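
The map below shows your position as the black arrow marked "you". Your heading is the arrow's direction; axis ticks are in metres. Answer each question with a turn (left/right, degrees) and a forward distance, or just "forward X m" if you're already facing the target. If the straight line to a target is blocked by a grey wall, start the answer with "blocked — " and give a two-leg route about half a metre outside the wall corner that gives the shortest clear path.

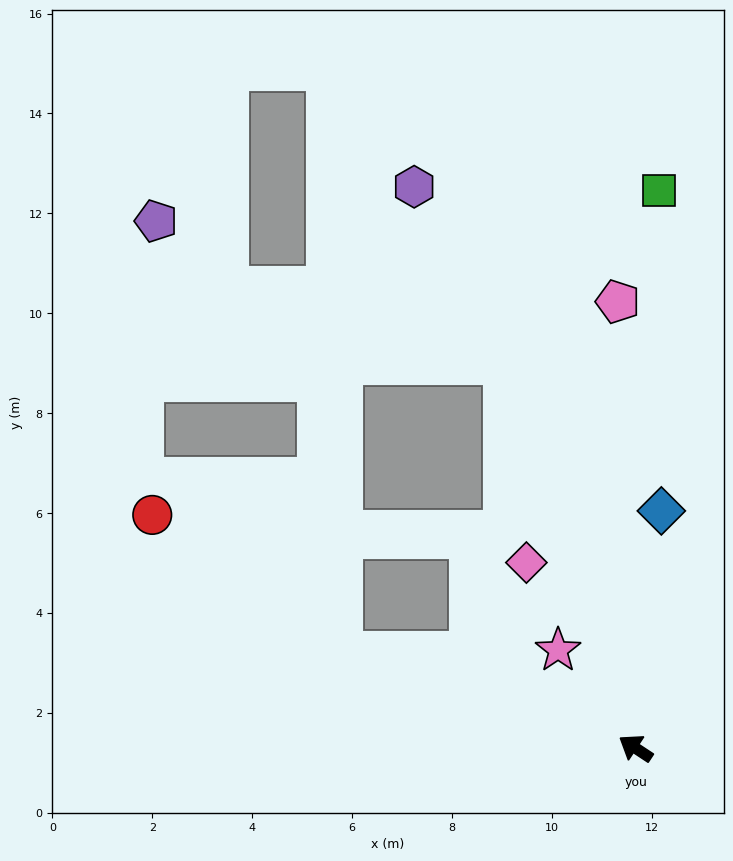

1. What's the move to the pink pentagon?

turn right 54°, forward 8.9 m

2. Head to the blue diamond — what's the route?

turn right 63°, forward 4.8 m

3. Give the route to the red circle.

blocked — turn left 15°, forward 6.2 m, then turn right 18°, forward 4.7 m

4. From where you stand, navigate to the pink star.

turn right 18°, forward 2.5 m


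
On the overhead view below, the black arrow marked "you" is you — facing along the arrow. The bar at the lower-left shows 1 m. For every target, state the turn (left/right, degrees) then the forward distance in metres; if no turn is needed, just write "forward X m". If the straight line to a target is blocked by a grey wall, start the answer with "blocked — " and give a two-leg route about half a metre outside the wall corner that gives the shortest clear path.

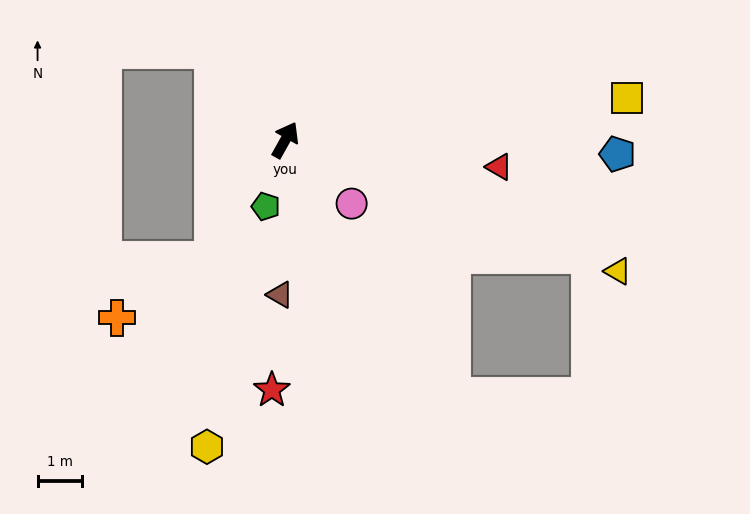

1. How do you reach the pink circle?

turn right 105°, forward 2.1 m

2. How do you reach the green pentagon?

turn right 167°, forward 1.6 m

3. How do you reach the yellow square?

turn right 54°, forward 7.7 m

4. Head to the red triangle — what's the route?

turn right 68°, forward 4.8 m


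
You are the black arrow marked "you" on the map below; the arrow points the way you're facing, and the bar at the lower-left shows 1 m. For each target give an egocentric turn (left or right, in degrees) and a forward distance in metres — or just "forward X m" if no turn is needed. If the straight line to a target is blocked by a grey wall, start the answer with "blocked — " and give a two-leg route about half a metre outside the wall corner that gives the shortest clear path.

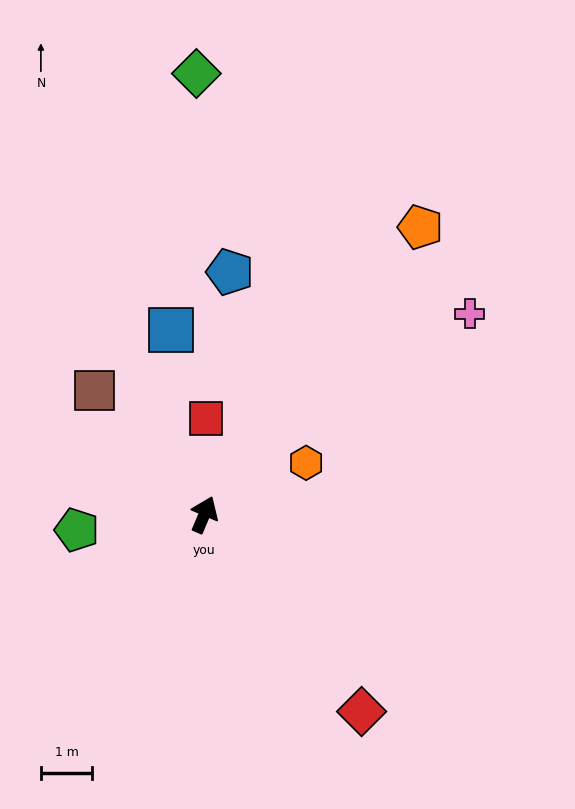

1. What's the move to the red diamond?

turn right 118°, forward 4.9 m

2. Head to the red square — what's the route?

turn left 22°, forward 1.9 m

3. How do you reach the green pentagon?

turn left 120°, forward 2.5 m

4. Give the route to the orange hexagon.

turn right 40°, forward 2.2 m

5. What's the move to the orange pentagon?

turn right 14°, forward 7.0 m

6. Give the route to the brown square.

turn left 64°, forward 3.2 m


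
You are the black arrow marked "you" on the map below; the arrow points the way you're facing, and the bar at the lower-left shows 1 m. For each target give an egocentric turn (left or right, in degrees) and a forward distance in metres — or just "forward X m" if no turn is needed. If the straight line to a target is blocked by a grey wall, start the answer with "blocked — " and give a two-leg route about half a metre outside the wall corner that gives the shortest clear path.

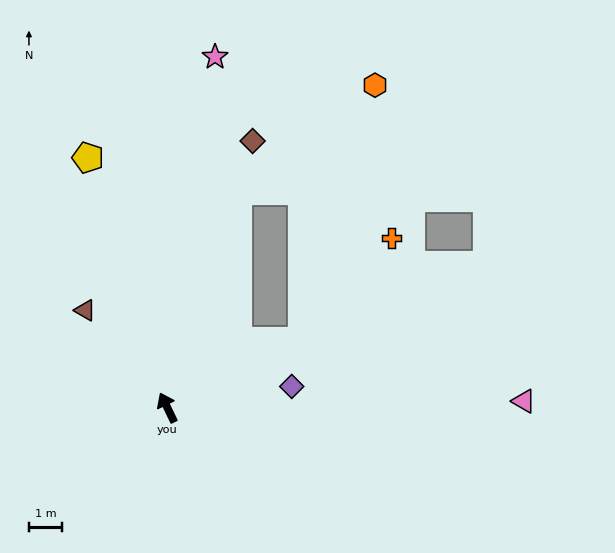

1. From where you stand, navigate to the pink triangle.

turn right 115°, forward 10.7 m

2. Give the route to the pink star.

turn right 33°, forward 10.6 m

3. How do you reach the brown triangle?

turn left 14°, forward 3.8 m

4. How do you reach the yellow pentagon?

turn right 8°, forward 7.9 m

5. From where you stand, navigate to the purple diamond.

turn right 106°, forward 3.8 m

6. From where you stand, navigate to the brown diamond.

turn right 43°, forward 8.4 m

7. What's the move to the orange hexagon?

blocked — turn right 44°, forward 6.8 m, then turn right 34°, forward 5.2 m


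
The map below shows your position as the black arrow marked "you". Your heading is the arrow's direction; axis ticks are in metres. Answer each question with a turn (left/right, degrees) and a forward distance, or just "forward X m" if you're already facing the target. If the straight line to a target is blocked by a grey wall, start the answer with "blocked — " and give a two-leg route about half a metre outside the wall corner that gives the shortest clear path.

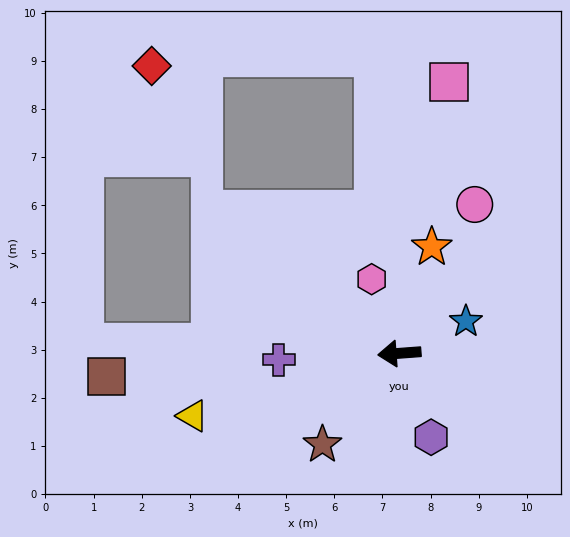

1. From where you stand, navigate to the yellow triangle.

turn left 13°, forward 4.5 m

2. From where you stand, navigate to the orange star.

turn right 111°, forward 2.3 m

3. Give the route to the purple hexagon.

turn left 106°, forward 1.9 m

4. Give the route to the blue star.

turn right 159°, forward 1.5 m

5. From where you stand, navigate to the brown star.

turn left 46°, forward 2.5 m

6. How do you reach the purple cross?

forward 2.5 m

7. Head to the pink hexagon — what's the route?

turn right 74°, forward 1.6 m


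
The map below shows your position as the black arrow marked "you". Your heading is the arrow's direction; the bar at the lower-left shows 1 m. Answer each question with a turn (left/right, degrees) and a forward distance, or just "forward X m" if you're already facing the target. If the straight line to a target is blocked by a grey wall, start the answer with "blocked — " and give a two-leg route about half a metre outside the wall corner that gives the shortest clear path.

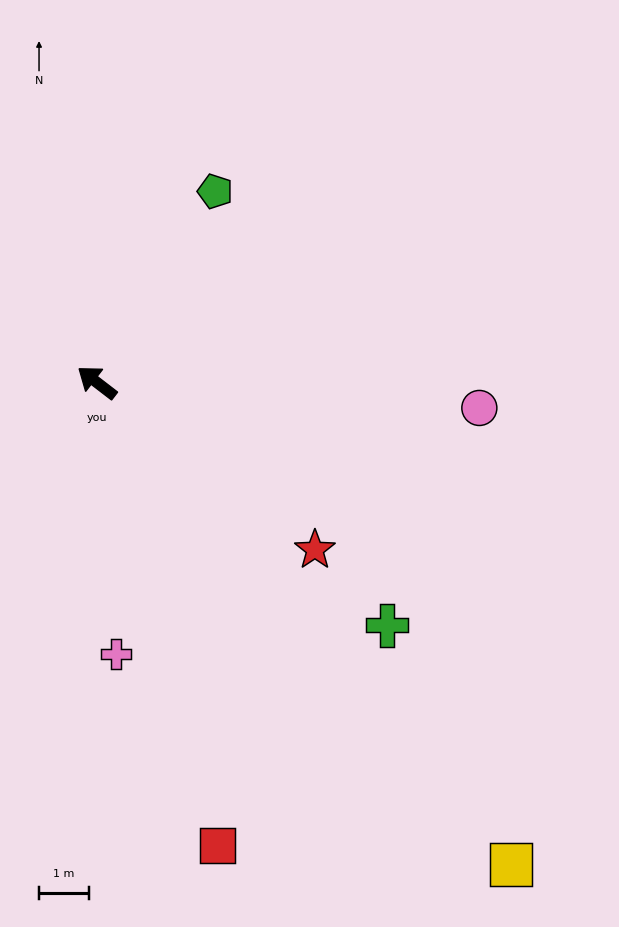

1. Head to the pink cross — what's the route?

turn left 132°, forward 5.4 m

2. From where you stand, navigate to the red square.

turn left 142°, forward 9.5 m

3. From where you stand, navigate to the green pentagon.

turn right 84°, forward 4.5 m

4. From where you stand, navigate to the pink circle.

turn right 146°, forward 7.6 m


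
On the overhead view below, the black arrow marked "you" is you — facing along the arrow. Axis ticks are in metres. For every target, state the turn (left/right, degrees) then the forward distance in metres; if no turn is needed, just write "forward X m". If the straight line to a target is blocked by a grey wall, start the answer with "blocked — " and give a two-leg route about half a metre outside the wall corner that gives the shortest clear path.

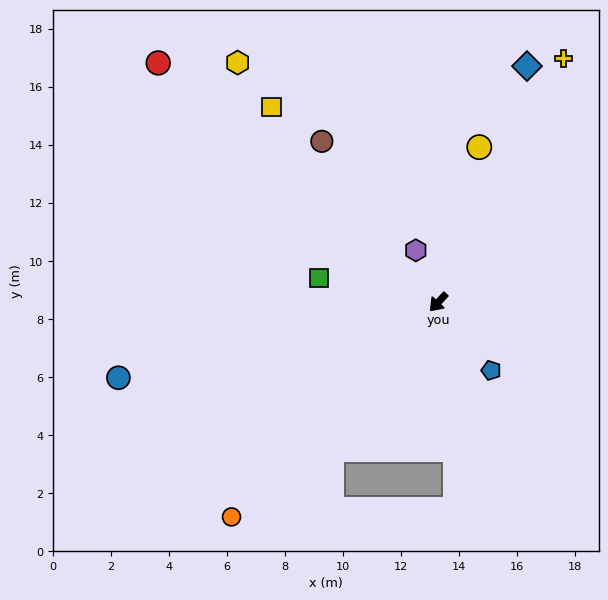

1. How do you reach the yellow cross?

turn right 164°, forward 9.4 m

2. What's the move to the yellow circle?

turn right 152°, forward 5.5 m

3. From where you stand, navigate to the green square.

turn right 59°, forward 4.2 m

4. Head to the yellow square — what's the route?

turn right 97°, forward 8.9 m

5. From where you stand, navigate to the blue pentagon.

turn left 81°, forward 3.0 m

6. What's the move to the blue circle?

turn right 34°, forward 11.3 m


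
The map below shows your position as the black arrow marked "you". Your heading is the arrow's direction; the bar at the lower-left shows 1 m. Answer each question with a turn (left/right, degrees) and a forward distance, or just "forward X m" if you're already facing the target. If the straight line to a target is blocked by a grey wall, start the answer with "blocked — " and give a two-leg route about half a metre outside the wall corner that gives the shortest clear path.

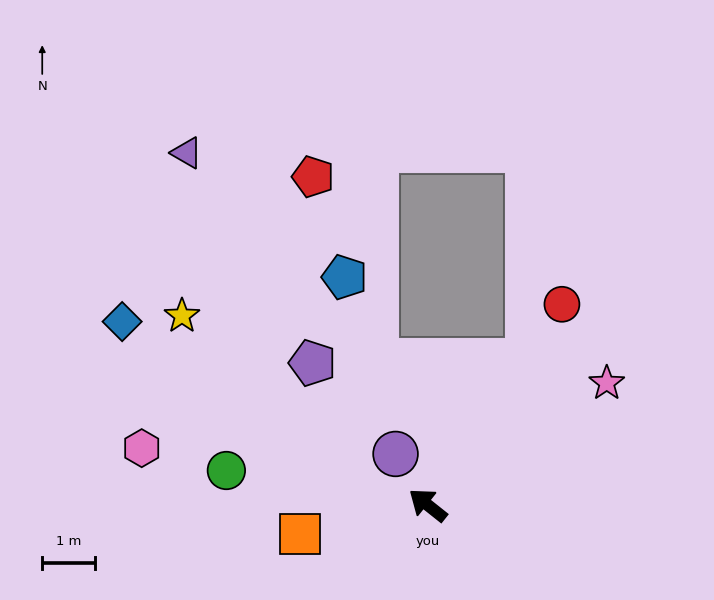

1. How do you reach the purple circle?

turn right 19°, forward 1.1 m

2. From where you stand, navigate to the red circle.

turn right 85°, forward 4.6 m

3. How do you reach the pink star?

turn right 107°, forward 4.1 m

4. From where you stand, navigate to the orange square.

turn left 51°, forward 2.5 m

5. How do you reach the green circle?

turn left 29°, forward 3.9 m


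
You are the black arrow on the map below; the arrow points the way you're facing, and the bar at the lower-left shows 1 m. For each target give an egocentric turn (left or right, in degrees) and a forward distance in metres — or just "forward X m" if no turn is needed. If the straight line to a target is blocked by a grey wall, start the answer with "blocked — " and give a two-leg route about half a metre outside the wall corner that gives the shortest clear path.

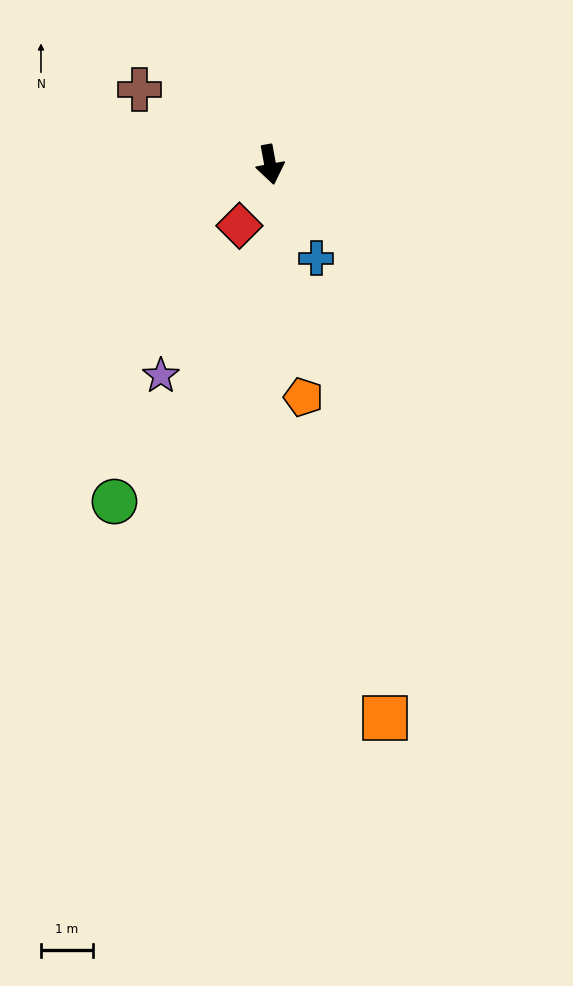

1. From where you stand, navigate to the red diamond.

turn right 37°, forward 1.3 m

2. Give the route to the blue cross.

turn left 16°, forward 2.0 m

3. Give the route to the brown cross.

turn right 130°, forward 2.9 m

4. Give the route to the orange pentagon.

turn right 2°, forward 4.5 m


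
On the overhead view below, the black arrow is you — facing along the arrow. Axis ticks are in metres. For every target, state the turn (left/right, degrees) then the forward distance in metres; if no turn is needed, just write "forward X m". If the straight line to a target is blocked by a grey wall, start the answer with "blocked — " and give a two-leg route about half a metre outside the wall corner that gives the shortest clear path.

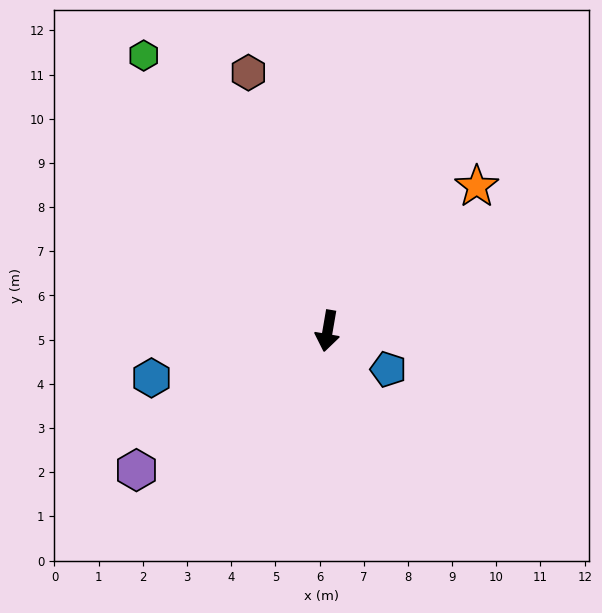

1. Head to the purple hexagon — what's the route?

turn right 44°, forward 5.4 m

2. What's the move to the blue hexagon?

turn right 65°, forward 4.1 m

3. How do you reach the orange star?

turn left 144°, forward 4.7 m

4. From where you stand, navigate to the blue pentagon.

turn left 67°, forward 1.6 m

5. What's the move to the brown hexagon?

turn right 153°, forward 6.1 m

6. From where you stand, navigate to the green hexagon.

turn right 137°, forward 7.5 m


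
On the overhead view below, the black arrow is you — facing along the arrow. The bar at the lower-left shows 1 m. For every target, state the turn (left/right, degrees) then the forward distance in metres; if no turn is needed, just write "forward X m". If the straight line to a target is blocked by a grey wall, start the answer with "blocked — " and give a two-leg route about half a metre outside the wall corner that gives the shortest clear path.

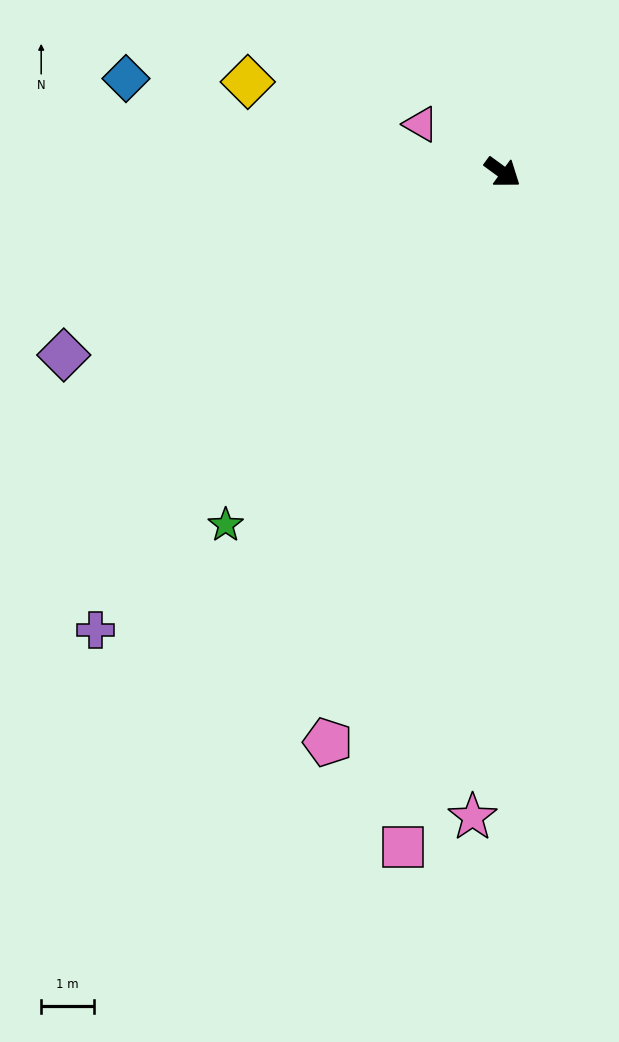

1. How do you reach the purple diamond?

turn right 121°, forward 8.9 m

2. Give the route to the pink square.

turn right 62°, forward 12.8 m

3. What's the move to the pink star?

turn right 56°, forward 12.1 m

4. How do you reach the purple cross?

turn right 95°, forward 11.5 m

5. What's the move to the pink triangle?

turn right 174°, forward 1.8 m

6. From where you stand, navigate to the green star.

turn right 92°, forward 8.4 m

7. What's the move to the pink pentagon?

turn right 71°, forward 11.2 m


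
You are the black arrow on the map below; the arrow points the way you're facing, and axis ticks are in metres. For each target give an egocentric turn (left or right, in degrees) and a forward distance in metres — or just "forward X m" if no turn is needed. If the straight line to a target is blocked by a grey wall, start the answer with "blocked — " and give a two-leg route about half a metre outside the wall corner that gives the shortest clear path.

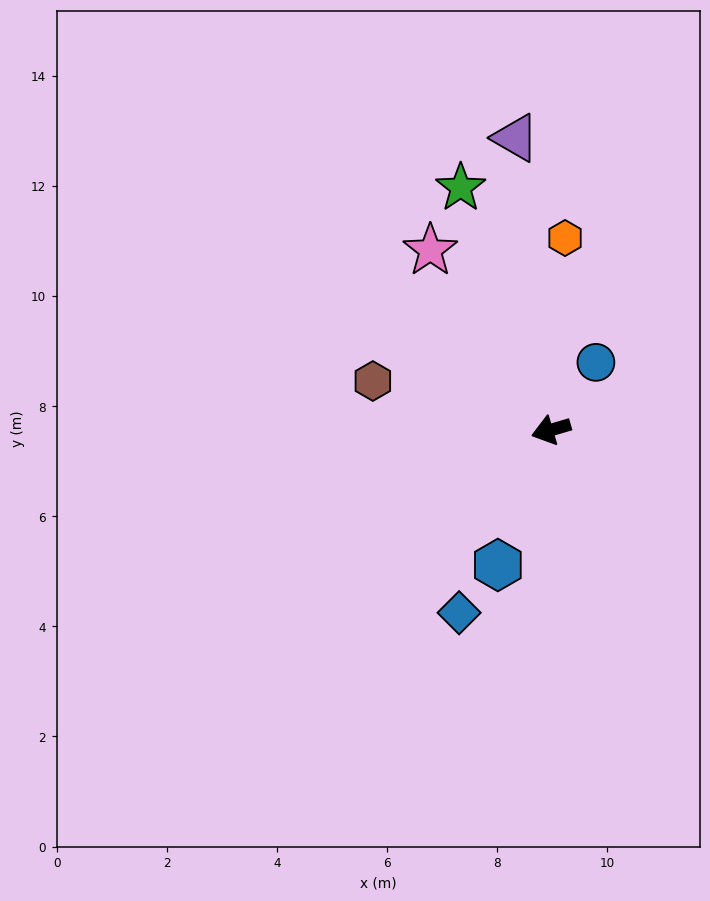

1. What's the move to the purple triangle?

turn right 99°, forward 5.3 m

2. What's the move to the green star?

turn right 86°, forward 4.7 m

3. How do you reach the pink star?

turn right 72°, forward 3.9 m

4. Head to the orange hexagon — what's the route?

turn right 110°, forward 3.5 m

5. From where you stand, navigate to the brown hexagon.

turn right 32°, forward 3.4 m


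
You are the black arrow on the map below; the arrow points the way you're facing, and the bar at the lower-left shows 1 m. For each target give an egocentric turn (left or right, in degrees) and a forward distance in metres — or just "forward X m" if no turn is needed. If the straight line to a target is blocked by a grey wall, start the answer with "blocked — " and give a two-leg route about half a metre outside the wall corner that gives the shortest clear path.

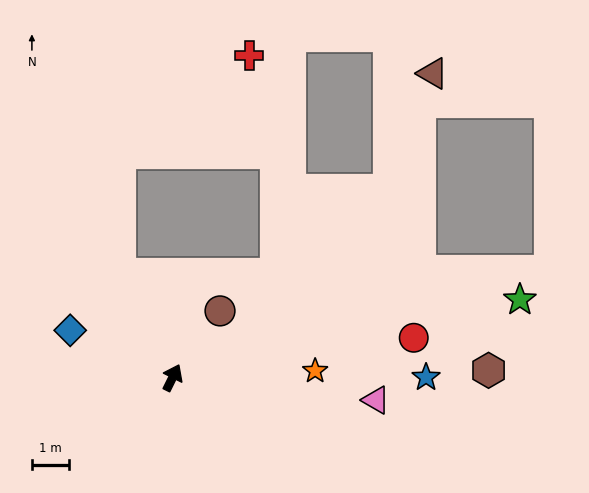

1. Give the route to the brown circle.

turn right 9°, forward 2.2 m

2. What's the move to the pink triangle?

turn right 70°, forward 5.5 m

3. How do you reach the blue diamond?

turn left 92°, forward 3.0 m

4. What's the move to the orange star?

turn right 61°, forward 3.8 m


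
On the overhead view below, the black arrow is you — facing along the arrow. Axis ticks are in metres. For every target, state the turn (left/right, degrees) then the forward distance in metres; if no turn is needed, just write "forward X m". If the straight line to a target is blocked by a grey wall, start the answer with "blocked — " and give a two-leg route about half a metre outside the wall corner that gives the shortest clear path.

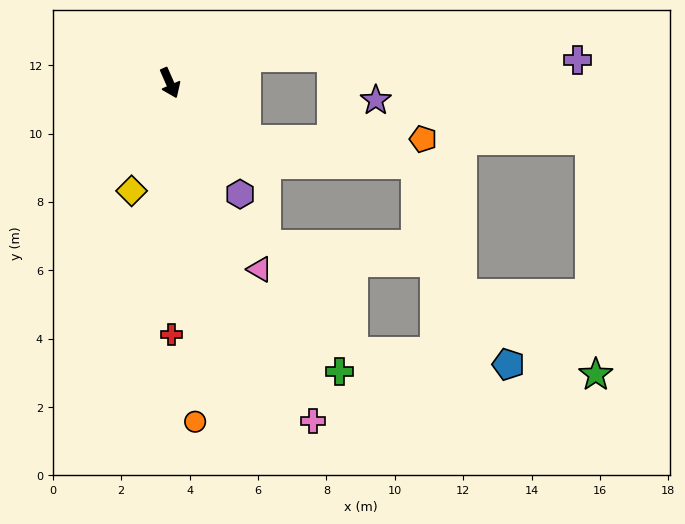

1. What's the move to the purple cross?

blocked — turn left 84°, forward 2.4 m, then turn right 18°, forward 9.7 m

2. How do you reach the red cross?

turn right 23°, forward 7.4 m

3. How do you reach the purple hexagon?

turn left 9°, forward 3.8 m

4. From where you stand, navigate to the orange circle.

turn right 19°, forward 9.9 m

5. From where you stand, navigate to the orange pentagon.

blocked — turn left 30°, forward 2.8 m, then turn left 37°, forward 5.2 m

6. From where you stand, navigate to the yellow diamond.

turn right 43°, forward 3.3 m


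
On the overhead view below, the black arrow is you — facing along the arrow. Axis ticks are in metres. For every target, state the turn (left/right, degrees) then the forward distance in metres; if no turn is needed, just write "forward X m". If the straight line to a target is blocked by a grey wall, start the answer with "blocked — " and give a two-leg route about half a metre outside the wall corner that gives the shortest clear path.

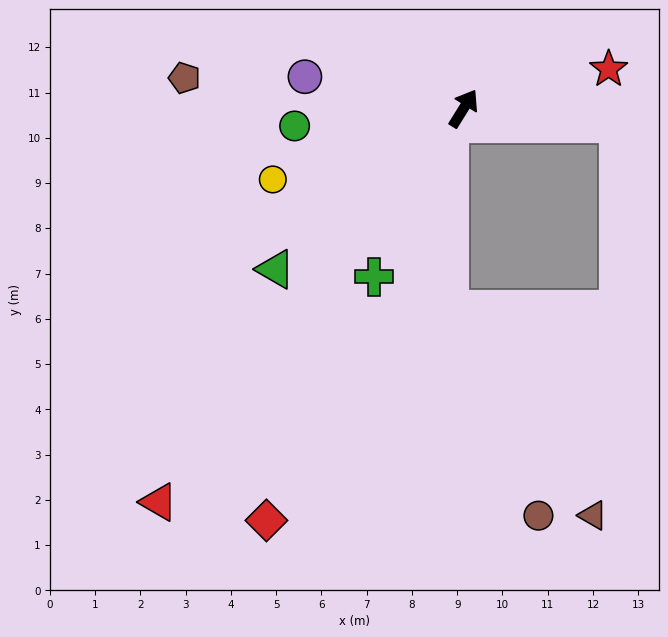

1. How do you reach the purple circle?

turn left 111°, forward 3.6 m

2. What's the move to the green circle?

turn left 128°, forward 3.8 m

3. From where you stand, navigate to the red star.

turn right 43°, forward 3.3 m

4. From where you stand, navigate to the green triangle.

turn left 162°, forward 5.5 m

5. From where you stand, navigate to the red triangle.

turn left 174°, forward 11.0 m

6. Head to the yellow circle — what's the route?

turn left 142°, forward 4.5 m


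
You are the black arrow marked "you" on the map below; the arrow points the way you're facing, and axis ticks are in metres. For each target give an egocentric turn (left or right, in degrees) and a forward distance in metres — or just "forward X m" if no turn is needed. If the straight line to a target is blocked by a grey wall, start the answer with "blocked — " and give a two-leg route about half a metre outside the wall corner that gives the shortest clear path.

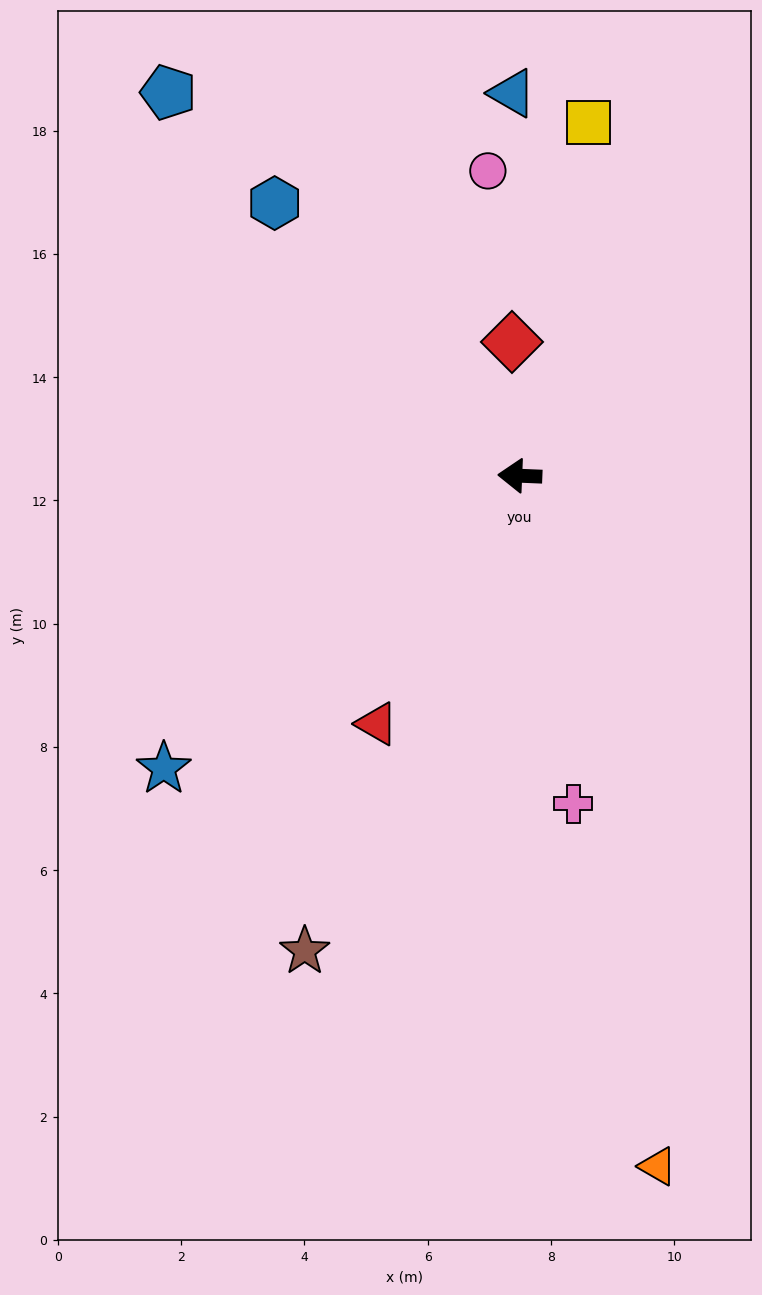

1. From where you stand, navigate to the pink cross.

turn left 102°, forward 5.4 m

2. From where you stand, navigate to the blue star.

turn left 42°, forward 7.5 m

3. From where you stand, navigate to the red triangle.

turn left 62°, forward 4.6 m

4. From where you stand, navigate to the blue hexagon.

turn right 46°, forward 6.0 m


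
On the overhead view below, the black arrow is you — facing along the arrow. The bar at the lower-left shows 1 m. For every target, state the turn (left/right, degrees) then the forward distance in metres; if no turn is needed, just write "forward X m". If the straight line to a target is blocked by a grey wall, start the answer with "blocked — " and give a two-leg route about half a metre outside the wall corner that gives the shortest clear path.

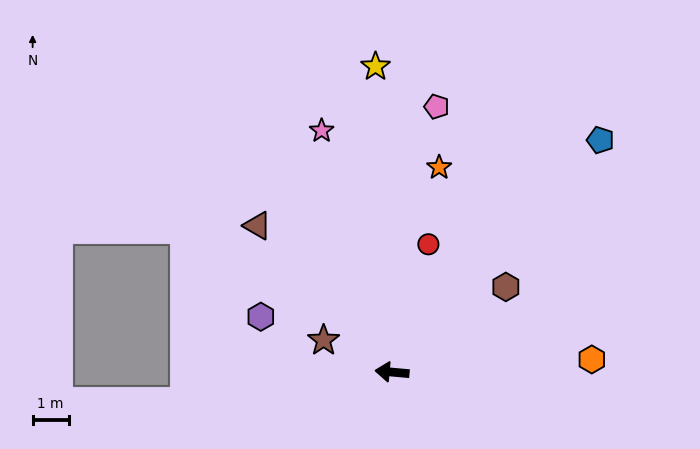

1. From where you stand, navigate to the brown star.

turn right 20°, forward 2.1 m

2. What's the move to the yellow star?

turn right 82°, forward 8.5 m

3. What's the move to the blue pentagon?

turn right 127°, forward 8.6 m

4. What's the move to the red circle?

turn right 101°, forward 3.7 m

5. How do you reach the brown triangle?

turn right 42°, forward 5.5 m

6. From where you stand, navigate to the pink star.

turn right 69°, forward 6.9 m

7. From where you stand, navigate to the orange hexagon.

turn right 171°, forward 5.5 m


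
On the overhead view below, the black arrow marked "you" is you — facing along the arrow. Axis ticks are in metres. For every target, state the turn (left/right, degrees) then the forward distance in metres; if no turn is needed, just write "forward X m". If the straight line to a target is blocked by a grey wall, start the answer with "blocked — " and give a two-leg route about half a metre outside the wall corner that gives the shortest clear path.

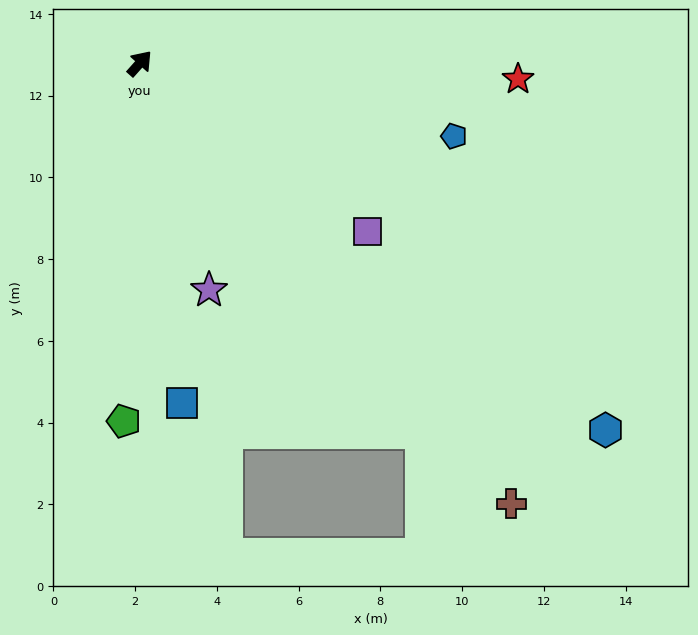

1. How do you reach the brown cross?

turn right 98°, forward 14.1 m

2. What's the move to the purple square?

turn right 85°, forward 6.9 m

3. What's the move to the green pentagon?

turn right 141°, forward 8.8 m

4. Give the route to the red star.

turn right 51°, forward 9.3 m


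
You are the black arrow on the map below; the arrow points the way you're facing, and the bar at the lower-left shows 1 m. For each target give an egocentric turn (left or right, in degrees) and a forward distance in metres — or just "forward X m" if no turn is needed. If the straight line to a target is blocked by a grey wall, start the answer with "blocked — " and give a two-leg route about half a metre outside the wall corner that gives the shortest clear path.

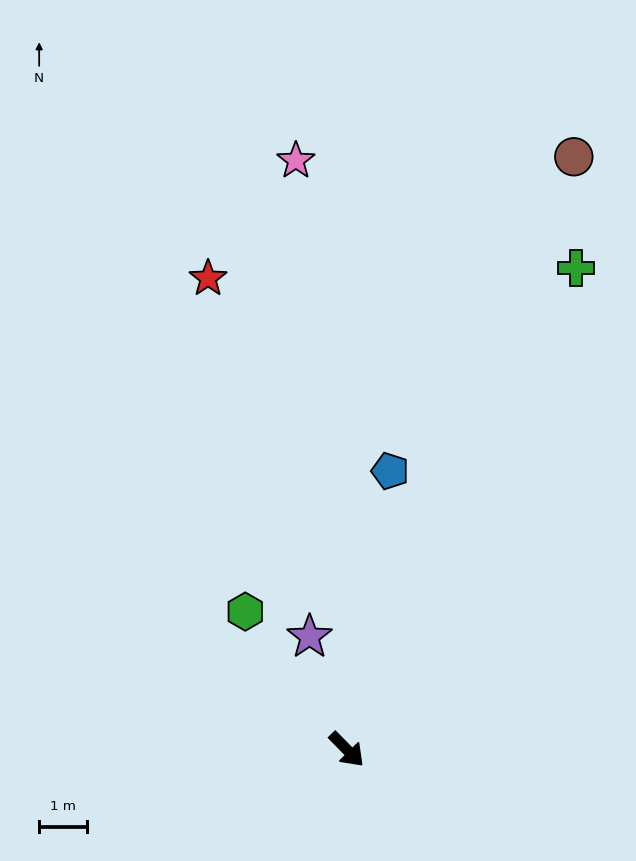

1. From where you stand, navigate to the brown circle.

turn left 115°, forward 13.4 m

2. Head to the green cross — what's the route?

turn left 110°, forward 11.3 m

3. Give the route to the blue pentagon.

turn left 127°, forward 6.0 m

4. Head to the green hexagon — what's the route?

turn left 172°, forward 3.6 m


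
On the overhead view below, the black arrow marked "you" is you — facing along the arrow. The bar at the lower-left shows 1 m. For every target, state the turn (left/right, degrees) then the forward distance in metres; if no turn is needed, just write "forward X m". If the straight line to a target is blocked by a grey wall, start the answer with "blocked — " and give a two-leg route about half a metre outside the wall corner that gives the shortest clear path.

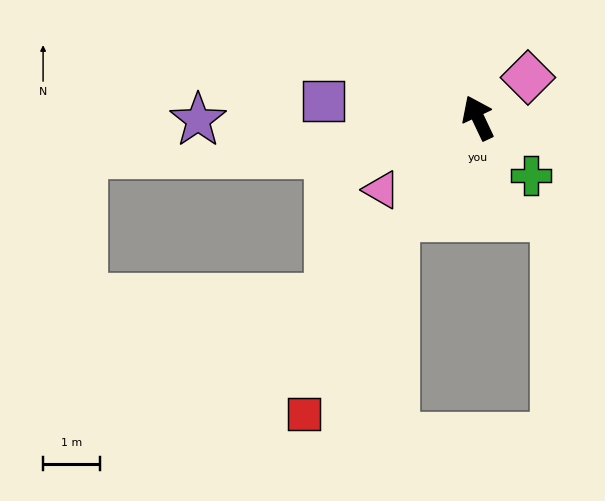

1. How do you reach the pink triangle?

turn left 101°, forward 2.1 m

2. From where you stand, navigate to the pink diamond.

turn right 76°, forward 1.1 m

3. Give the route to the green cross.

turn right 163°, forward 1.4 m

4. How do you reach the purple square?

turn left 58°, forward 2.7 m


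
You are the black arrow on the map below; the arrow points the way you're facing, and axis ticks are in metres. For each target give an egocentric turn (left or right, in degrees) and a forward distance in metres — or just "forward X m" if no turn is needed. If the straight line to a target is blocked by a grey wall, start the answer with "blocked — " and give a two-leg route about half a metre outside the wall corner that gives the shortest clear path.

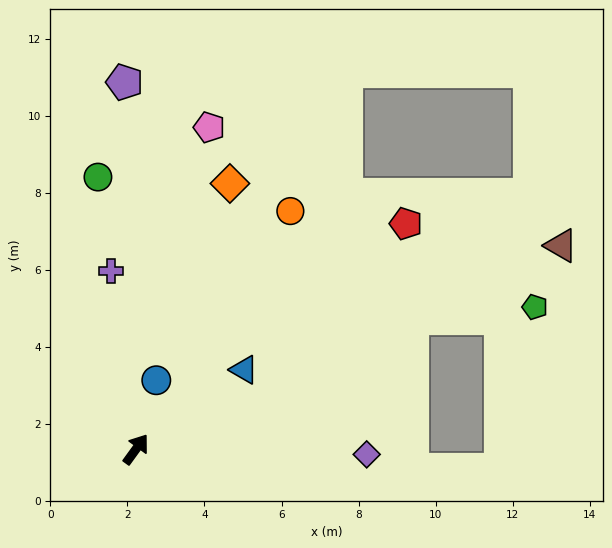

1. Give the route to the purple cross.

turn left 44°, forward 4.7 m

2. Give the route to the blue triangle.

turn right 18°, forward 3.5 m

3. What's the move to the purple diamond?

turn right 55°, forward 6.0 m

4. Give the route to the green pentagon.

blocked — turn right 29°, forward 8.0 m, then turn right 20°, forward 3.2 m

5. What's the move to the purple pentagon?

turn left 38°, forward 9.5 m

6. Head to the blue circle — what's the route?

turn left 20°, forward 1.9 m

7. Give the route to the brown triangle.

turn right 28°, forward 12.2 m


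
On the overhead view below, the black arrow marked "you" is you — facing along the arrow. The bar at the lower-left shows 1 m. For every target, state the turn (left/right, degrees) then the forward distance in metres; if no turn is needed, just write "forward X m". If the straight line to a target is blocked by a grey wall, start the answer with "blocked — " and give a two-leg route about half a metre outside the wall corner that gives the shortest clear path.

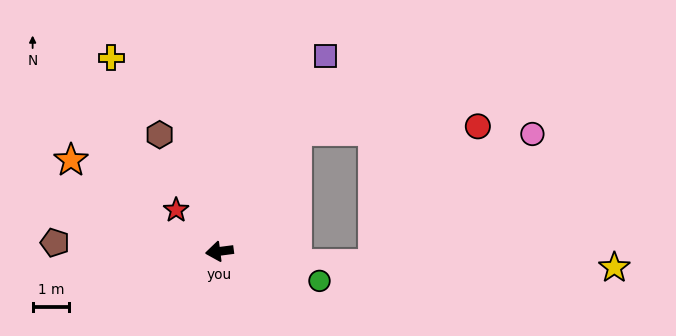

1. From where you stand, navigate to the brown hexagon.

turn right 70°, forward 3.6 m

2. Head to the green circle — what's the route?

turn left 156°, forward 2.9 m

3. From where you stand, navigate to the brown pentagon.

turn right 10°, forward 4.5 m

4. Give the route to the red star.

turn right 51°, forward 1.6 m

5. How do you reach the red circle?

blocked — turn right 130°, forward 4.0 m, then turn right 56°, forward 5.0 m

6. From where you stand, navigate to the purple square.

turn right 126°, forward 6.1 m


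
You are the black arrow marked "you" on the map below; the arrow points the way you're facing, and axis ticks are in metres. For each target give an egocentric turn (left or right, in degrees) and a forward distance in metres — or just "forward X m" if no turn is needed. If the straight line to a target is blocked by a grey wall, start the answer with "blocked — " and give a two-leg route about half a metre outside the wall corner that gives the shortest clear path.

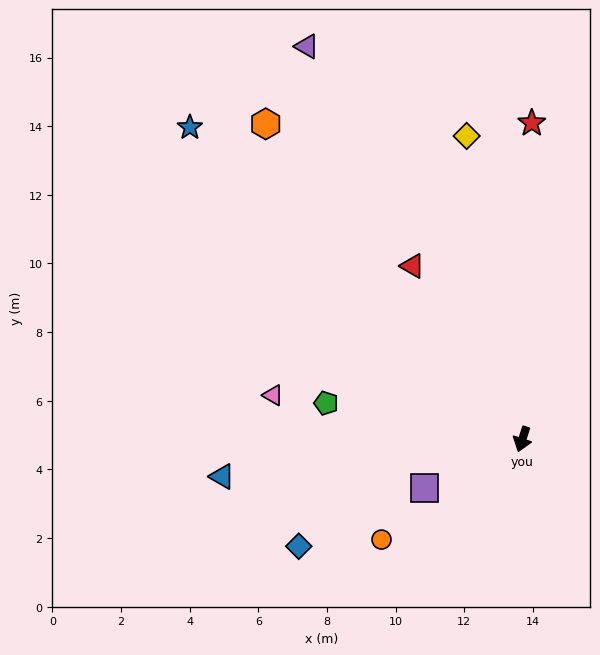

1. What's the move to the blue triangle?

turn right 65°, forward 8.8 m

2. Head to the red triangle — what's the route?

turn right 130°, forward 6.0 m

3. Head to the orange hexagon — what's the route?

turn right 123°, forward 11.8 m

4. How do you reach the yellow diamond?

turn right 152°, forward 9.0 m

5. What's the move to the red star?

turn right 164°, forward 9.2 m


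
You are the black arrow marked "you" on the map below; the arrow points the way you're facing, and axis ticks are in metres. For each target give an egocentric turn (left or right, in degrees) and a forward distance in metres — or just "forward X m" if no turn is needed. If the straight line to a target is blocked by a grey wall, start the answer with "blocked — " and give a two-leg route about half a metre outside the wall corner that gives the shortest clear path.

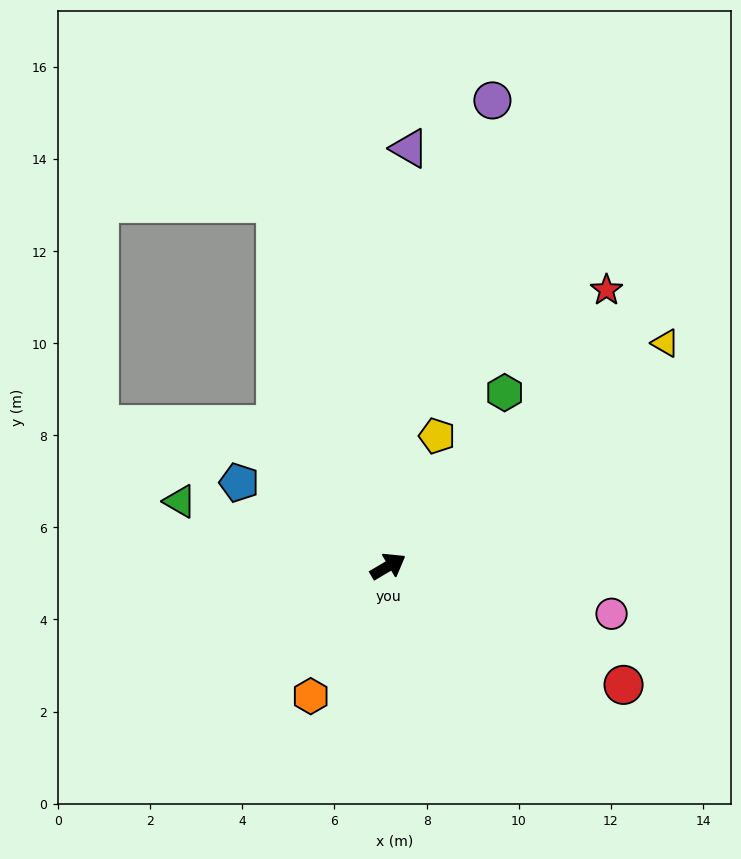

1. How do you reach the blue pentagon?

turn left 120°, forward 3.7 m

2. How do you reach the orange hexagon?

turn right 151°, forward 3.3 m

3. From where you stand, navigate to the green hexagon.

turn left 26°, forward 4.5 m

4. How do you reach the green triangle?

turn left 132°, forward 4.7 m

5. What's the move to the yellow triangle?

turn left 8°, forward 7.7 m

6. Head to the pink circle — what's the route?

turn right 43°, forward 5.0 m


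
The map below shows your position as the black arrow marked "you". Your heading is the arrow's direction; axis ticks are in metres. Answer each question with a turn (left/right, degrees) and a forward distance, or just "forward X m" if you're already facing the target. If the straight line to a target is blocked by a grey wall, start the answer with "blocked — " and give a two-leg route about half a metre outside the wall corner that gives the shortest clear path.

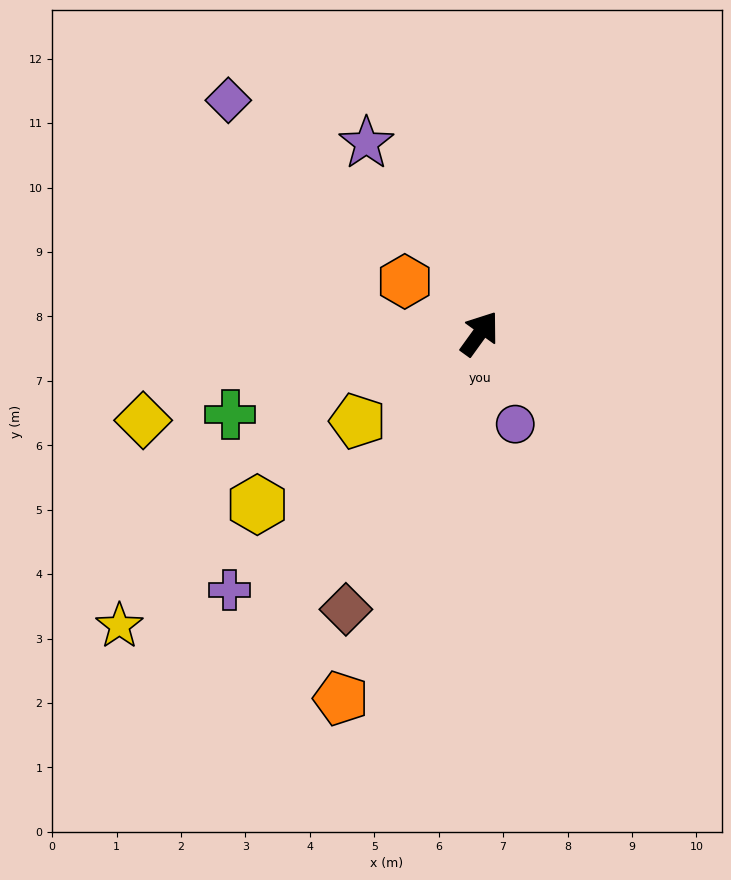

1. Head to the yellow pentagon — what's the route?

turn left 162°, forward 2.3 m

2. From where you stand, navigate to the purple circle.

turn right 123°, forward 1.5 m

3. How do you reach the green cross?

turn left 144°, forward 4.1 m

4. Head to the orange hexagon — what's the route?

turn left 91°, forward 1.4 m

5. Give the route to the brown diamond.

turn right 170°, forward 4.8 m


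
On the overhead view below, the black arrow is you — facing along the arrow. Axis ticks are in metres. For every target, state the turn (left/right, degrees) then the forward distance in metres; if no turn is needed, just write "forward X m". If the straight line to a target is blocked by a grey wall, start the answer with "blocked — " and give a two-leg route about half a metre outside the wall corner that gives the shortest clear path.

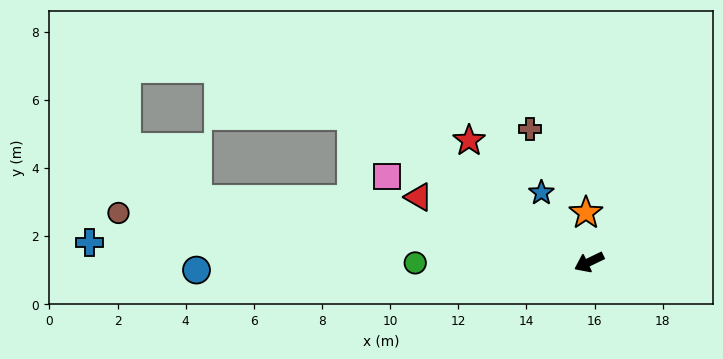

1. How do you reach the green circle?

turn right 25°, forward 5.1 m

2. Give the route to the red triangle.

turn right 47°, forward 5.4 m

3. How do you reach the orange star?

turn right 112°, forward 1.4 m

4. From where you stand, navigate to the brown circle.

turn right 32°, forward 13.9 m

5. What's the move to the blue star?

turn right 81°, forward 2.5 m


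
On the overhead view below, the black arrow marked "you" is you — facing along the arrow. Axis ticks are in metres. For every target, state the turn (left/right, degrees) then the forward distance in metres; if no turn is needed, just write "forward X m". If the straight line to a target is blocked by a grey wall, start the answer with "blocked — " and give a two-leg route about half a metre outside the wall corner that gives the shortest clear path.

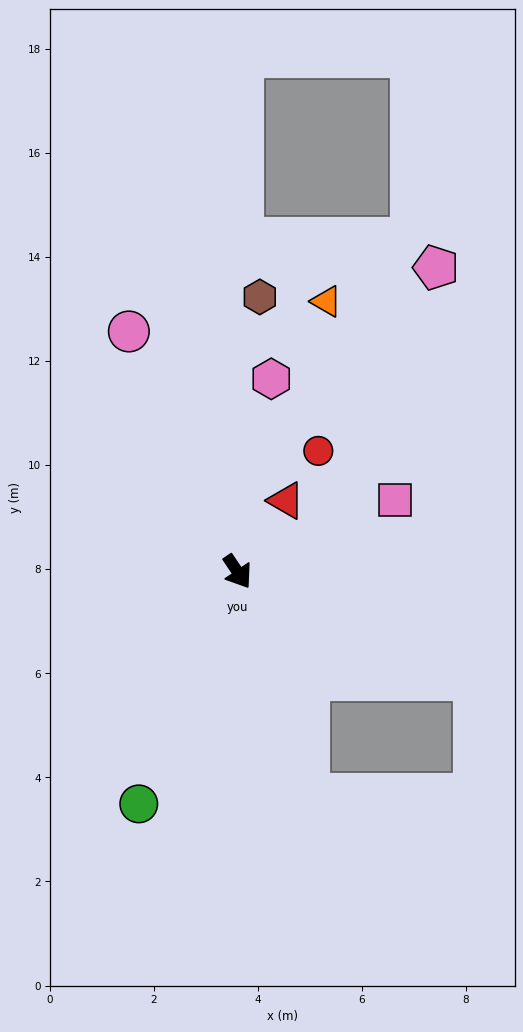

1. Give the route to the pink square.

turn left 81°, forward 3.3 m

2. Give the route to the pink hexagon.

turn left 136°, forward 3.8 m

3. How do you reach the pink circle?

turn left 170°, forward 5.1 m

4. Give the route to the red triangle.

turn left 112°, forward 1.7 m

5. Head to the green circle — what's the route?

turn right 57°, forward 4.8 m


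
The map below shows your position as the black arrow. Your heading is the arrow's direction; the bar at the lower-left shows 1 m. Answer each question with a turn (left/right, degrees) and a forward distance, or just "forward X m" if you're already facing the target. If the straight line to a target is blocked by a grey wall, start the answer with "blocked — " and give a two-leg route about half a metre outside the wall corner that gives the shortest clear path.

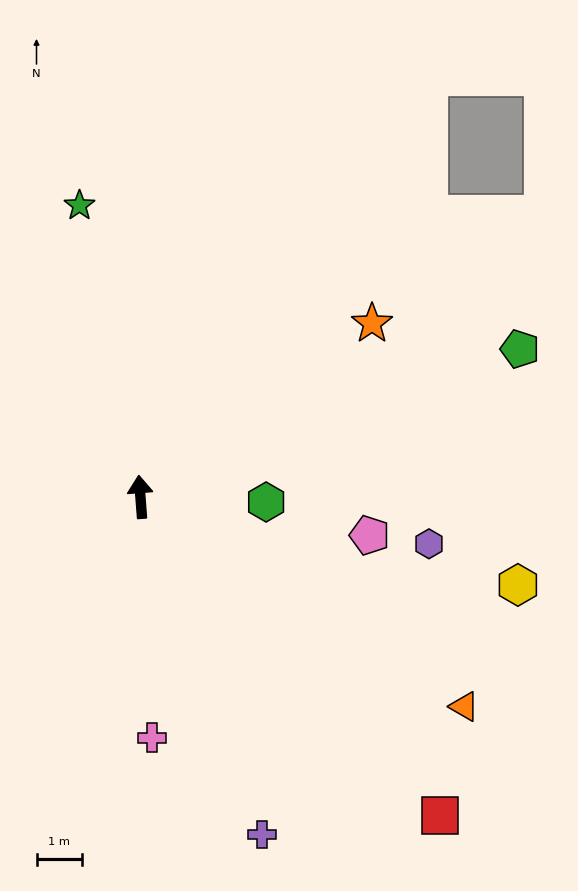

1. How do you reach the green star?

turn left 7°, forward 6.5 m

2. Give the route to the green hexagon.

turn right 97°, forward 2.8 m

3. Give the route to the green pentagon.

turn right 73°, forward 8.9 m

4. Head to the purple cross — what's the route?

turn right 165°, forward 7.9 m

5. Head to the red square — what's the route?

turn right 141°, forward 9.6 m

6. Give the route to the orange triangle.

turn right 127°, forward 8.5 m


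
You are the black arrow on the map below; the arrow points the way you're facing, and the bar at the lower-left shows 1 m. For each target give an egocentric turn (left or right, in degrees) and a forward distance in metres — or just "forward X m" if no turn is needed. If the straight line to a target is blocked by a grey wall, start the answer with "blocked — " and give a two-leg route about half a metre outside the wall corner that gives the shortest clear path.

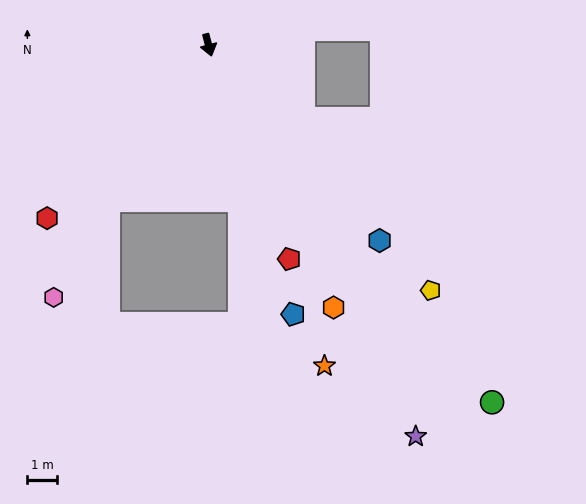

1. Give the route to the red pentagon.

turn left 6°, forward 7.6 m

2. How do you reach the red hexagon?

turn right 58°, forward 7.9 m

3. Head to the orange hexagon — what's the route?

turn left 11°, forward 9.7 m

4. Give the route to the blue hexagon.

turn left 26°, forward 8.7 m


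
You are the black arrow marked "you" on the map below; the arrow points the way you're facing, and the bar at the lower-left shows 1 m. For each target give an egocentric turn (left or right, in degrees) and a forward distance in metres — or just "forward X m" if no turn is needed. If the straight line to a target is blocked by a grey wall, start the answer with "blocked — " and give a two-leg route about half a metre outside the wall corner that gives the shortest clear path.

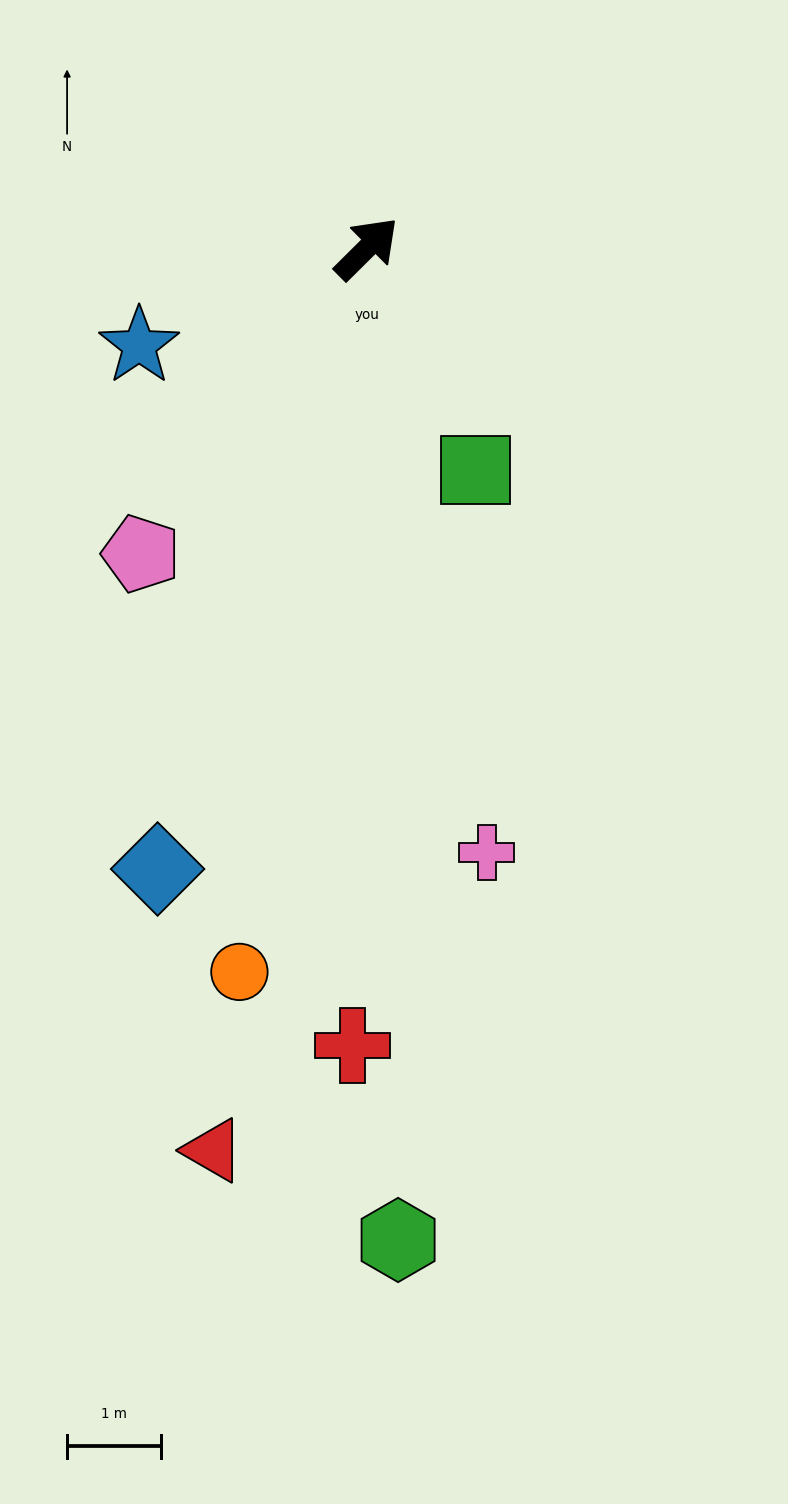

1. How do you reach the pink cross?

turn right 124°, forward 6.6 m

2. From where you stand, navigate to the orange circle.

turn right 145°, forward 7.8 m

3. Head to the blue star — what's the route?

turn left 158°, forward 2.6 m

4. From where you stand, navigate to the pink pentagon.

turn right 171°, forward 4.1 m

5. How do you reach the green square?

turn right 109°, forward 2.6 m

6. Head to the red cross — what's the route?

turn right 136°, forward 8.5 m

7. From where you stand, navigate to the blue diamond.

turn right 153°, forward 7.0 m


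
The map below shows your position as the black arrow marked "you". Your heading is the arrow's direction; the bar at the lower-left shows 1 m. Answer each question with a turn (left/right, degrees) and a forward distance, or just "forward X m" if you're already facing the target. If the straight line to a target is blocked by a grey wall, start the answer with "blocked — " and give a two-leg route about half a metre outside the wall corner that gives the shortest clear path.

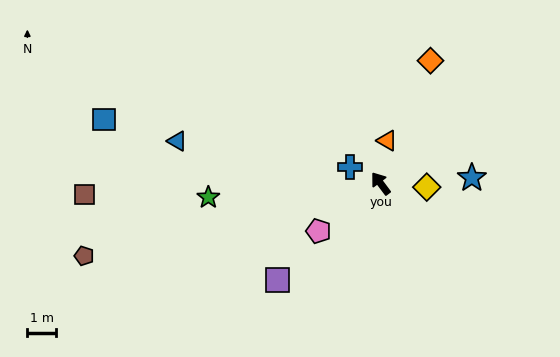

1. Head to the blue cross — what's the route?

turn left 25°, forward 1.2 m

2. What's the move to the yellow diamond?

turn right 131°, forward 1.6 m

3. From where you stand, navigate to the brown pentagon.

turn left 67°, forward 10.5 m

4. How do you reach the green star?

turn left 58°, forward 6.0 m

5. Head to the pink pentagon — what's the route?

turn left 91°, forward 2.7 m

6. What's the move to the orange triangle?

turn right 46°, forward 1.5 m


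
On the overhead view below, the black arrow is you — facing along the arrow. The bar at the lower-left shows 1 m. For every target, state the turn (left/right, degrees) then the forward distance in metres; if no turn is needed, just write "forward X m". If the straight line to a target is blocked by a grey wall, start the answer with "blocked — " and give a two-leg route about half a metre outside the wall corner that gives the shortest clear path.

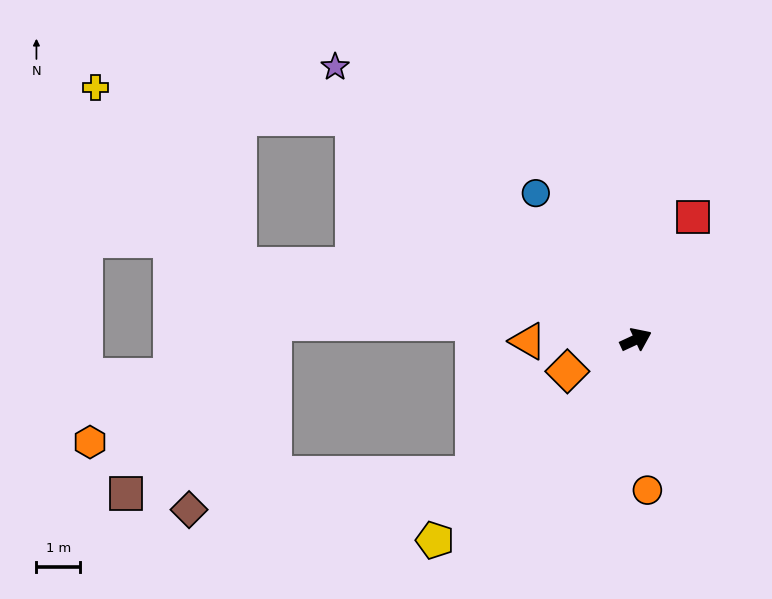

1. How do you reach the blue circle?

turn left 99°, forward 4.1 m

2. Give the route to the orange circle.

turn right 111°, forward 3.5 m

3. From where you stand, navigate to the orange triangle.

turn left 156°, forward 2.5 m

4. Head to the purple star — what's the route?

turn left 113°, forward 9.4 m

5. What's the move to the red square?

turn left 40°, forward 3.1 m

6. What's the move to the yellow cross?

blocked — turn left 117°, forward 8.3 m, then turn left 31°, forward 6.0 m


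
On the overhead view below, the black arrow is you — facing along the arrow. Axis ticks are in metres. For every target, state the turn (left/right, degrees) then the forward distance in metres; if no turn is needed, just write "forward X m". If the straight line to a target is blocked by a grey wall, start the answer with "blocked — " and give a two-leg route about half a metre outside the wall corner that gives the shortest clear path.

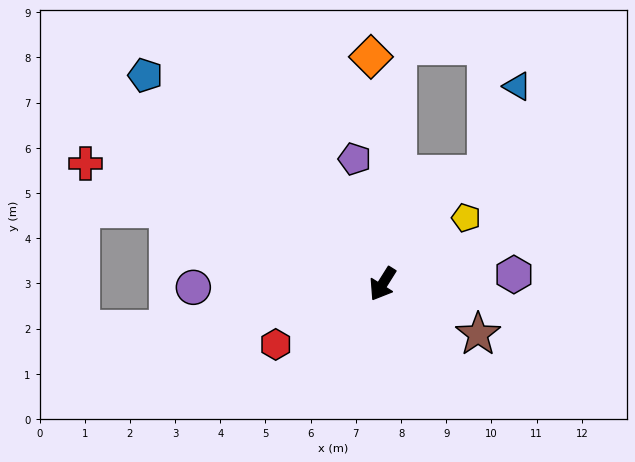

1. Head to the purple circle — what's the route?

turn right 57°, forward 4.2 m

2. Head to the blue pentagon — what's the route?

turn right 99°, forward 7.0 m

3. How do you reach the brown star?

turn left 94°, forward 2.4 m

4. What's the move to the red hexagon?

turn right 28°, forward 2.7 m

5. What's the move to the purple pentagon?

turn right 135°, forward 2.8 m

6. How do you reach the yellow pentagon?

turn left 160°, forward 2.4 m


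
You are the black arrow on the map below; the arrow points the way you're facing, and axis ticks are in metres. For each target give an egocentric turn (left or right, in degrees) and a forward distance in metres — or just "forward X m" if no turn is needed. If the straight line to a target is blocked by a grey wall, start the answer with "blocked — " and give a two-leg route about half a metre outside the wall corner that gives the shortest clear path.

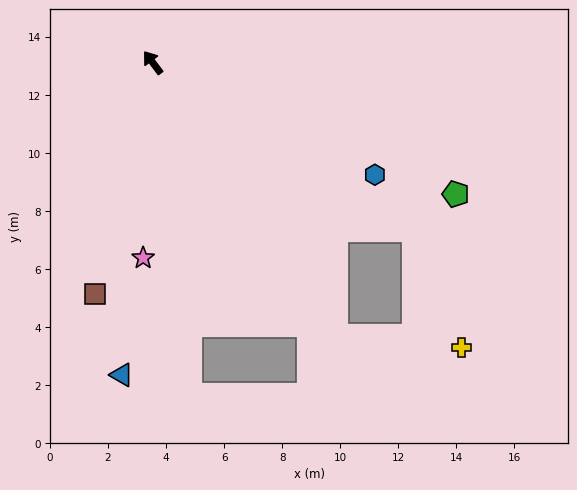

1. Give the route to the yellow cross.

blocked — turn right 160°, forward 10.7 m, then turn right 35°, forward 4.4 m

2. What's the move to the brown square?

turn left 129°, forward 8.2 m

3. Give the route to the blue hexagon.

turn right 154°, forward 8.6 m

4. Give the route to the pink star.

turn left 140°, forward 6.7 m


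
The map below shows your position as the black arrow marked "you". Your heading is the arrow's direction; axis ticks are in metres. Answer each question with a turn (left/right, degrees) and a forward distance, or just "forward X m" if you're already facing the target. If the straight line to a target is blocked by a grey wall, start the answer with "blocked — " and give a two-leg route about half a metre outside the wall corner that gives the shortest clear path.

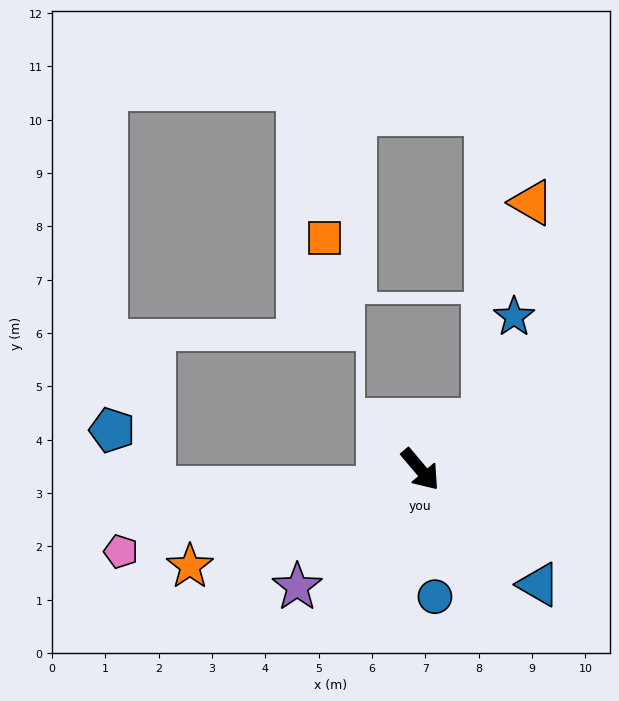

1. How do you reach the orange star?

turn right 107°, forward 4.7 m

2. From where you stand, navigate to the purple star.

turn right 87°, forward 3.2 m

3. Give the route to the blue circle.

turn right 34°, forward 2.4 m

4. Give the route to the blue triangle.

turn left 6°, forward 3.1 m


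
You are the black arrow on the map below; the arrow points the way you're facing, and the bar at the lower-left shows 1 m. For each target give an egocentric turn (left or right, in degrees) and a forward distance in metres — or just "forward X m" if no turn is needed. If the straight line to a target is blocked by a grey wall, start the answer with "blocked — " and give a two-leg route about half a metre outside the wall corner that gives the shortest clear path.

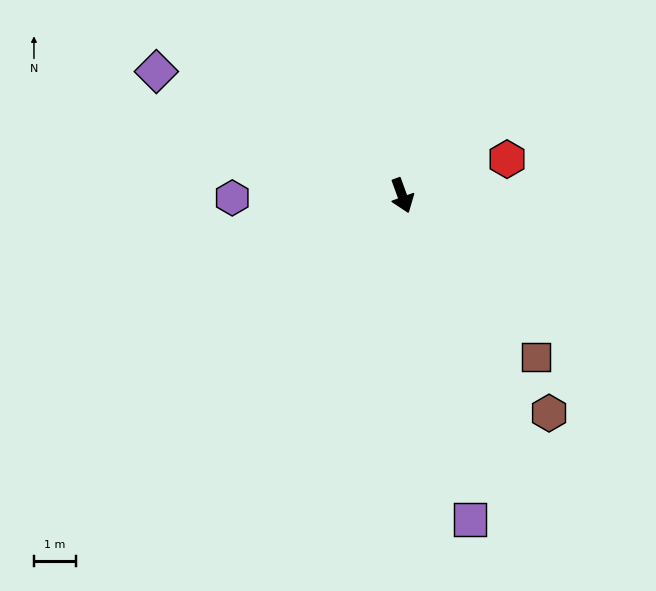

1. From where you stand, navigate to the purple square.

turn right 8°, forward 7.9 m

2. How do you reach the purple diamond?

turn right 137°, forward 6.6 m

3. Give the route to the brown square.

turn left 20°, forward 5.0 m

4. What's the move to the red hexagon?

turn left 89°, forward 2.7 m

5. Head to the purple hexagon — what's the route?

turn right 109°, forward 4.1 m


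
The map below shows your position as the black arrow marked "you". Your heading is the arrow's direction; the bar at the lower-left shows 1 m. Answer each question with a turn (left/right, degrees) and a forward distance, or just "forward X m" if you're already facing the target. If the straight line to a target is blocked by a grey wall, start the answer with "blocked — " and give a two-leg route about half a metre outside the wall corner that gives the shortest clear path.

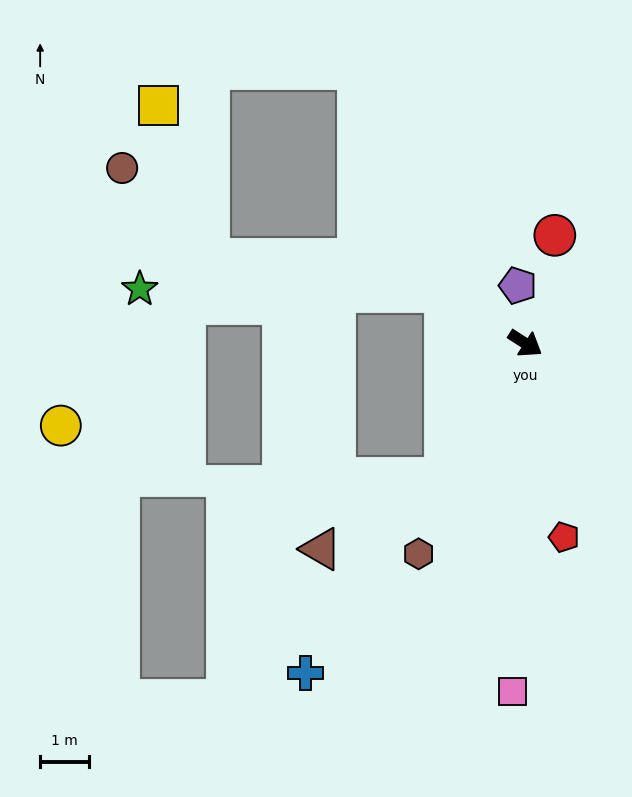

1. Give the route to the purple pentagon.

turn left 130°, forward 1.2 m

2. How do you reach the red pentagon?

turn right 46°, forward 4.1 m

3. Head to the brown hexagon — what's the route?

turn right 84°, forward 4.9 m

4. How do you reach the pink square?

turn right 59°, forward 7.2 m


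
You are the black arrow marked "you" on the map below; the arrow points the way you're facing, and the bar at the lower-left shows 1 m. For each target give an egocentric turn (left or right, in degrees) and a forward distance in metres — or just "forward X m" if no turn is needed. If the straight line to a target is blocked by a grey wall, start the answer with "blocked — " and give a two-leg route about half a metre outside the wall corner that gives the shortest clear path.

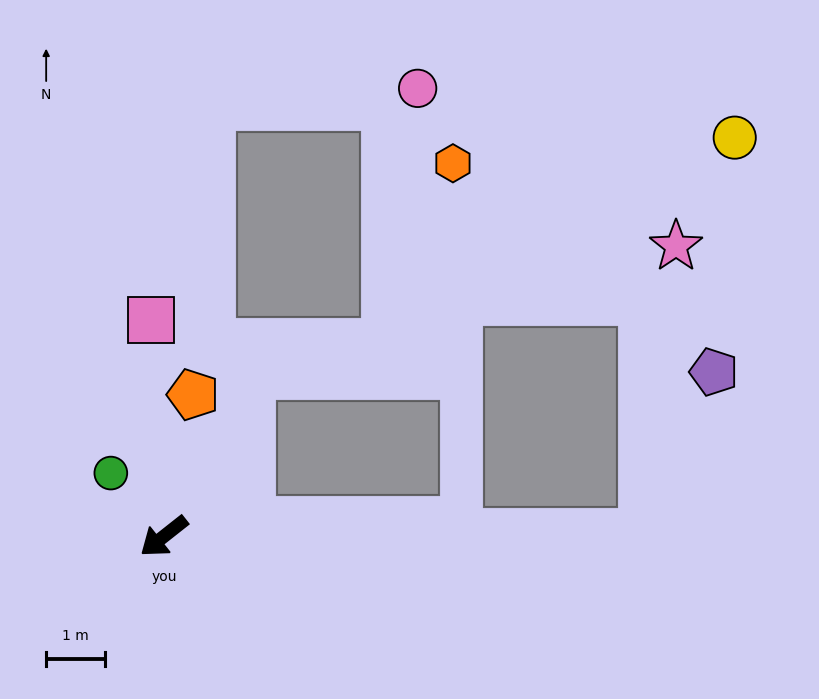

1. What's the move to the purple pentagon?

blocked — turn left 142°, forward 8.2 m, then turn left 66°, forward 3.0 m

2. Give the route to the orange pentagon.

turn right 140°, forward 2.5 m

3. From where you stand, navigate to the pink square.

turn right 125°, forward 3.7 m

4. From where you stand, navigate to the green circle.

turn right 88°, forward 1.4 m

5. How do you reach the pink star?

blocked — turn left 142°, forward 8.2 m, then turn left 83°, forward 4.9 m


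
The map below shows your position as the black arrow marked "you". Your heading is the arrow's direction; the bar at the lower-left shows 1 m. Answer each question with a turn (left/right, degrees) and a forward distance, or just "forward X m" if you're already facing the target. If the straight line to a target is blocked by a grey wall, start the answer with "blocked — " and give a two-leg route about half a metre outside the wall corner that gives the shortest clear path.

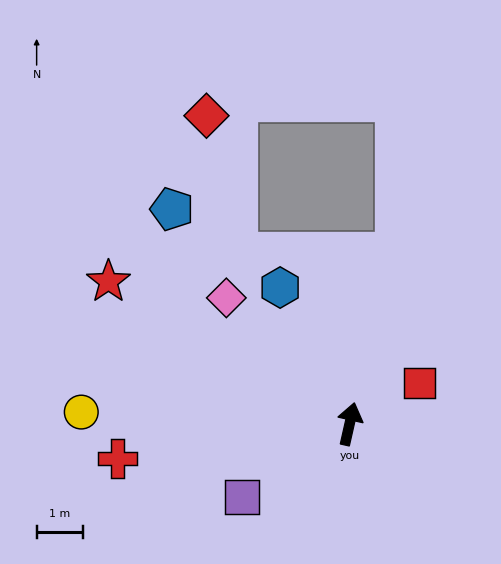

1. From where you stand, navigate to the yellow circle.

turn left 100°, forward 5.8 m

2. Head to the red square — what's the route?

turn right 47°, forward 1.7 m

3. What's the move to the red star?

turn left 72°, forward 6.0 m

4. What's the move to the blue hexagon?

turn left 40°, forward 3.3 m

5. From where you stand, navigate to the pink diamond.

turn left 57°, forward 3.8 m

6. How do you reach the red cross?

turn left 111°, forward 5.1 m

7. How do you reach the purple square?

turn left 137°, forward 2.8 m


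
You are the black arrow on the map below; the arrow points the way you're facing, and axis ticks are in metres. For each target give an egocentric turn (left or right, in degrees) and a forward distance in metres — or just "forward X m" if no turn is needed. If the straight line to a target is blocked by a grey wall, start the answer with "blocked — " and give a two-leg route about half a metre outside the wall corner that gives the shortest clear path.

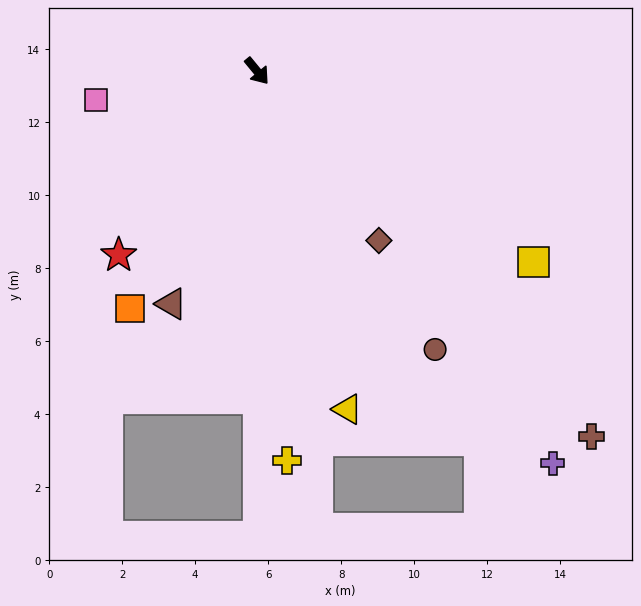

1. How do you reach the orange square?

turn right 68°, forward 7.4 m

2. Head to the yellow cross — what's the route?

turn right 35°, forward 10.7 m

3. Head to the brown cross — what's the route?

turn left 3°, forward 13.6 m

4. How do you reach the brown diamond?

turn right 4°, forward 5.7 m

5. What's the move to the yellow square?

turn left 16°, forward 9.2 m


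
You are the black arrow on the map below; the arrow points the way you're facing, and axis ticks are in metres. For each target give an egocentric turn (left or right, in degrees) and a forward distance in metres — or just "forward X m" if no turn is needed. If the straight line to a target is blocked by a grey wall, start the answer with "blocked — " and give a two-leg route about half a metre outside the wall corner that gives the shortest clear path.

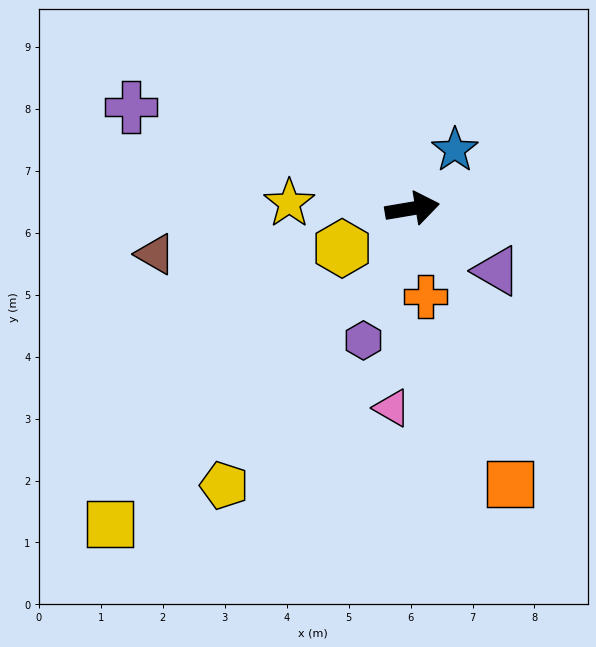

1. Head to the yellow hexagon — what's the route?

turn right 160°, forward 1.3 m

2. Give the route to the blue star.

turn left 44°, forward 1.2 m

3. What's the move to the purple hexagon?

turn right 120°, forward 2.3 m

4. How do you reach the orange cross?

turn right 91°, forward 1.4 m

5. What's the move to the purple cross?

turn left 151°, forward 4.8 m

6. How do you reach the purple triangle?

turn right 46°, forward 1.7 m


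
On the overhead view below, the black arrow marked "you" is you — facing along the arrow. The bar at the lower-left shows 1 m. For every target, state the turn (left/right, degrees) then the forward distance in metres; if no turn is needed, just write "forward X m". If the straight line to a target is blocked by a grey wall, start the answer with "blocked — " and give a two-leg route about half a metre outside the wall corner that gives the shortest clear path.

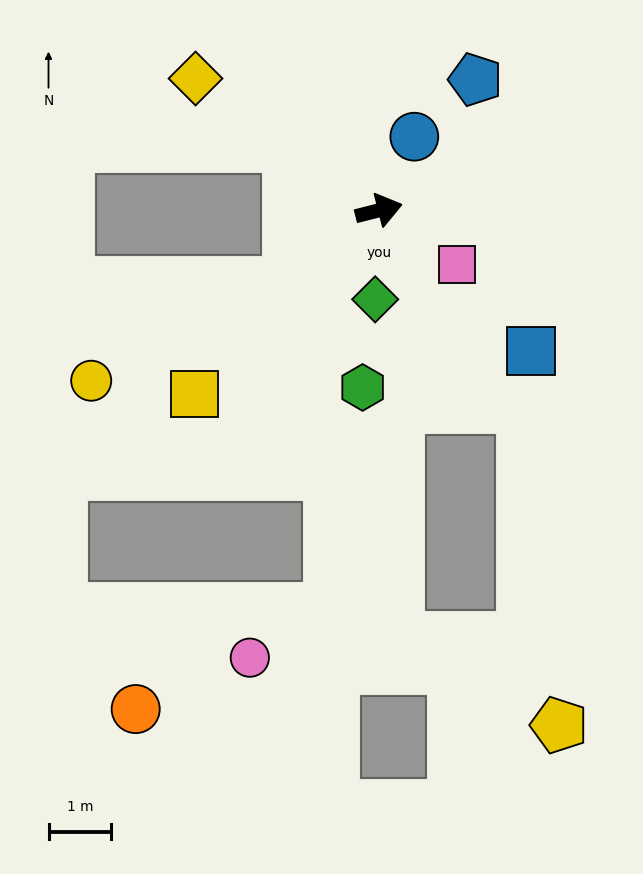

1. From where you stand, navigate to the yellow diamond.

turn left 130°, forward 3.6 m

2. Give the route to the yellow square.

turn right 149°, forward 4.2 m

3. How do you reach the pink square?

turn right 49°, forward 1.5 m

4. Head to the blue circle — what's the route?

turn left 50°, forward 1.3 m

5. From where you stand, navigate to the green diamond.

turn right 107°, forward 1.4 m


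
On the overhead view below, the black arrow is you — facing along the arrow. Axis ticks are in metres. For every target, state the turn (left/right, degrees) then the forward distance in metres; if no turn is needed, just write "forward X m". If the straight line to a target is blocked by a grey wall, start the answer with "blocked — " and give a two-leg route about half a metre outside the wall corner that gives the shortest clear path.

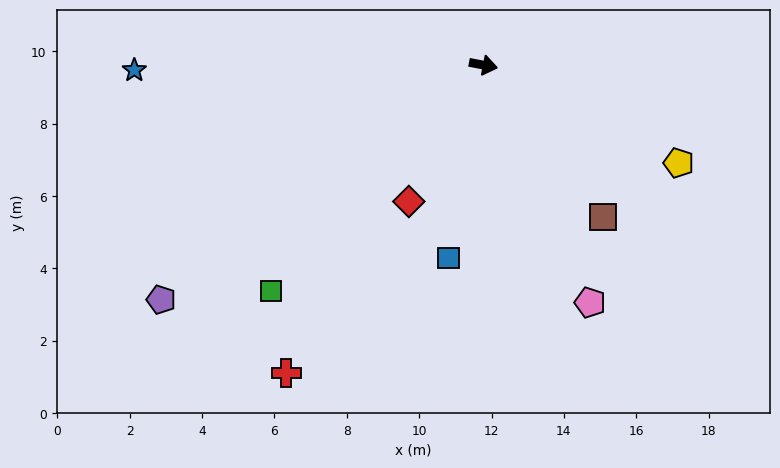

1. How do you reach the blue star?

turn right 168°, forward 9.6 m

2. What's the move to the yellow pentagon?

turn right 16°, forward 6.0 m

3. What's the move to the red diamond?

turn right 108°, forward 4.3 m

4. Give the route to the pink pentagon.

turn right 55°, forward 7.2 m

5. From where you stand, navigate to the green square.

turn right 122°, forward 8.6 m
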